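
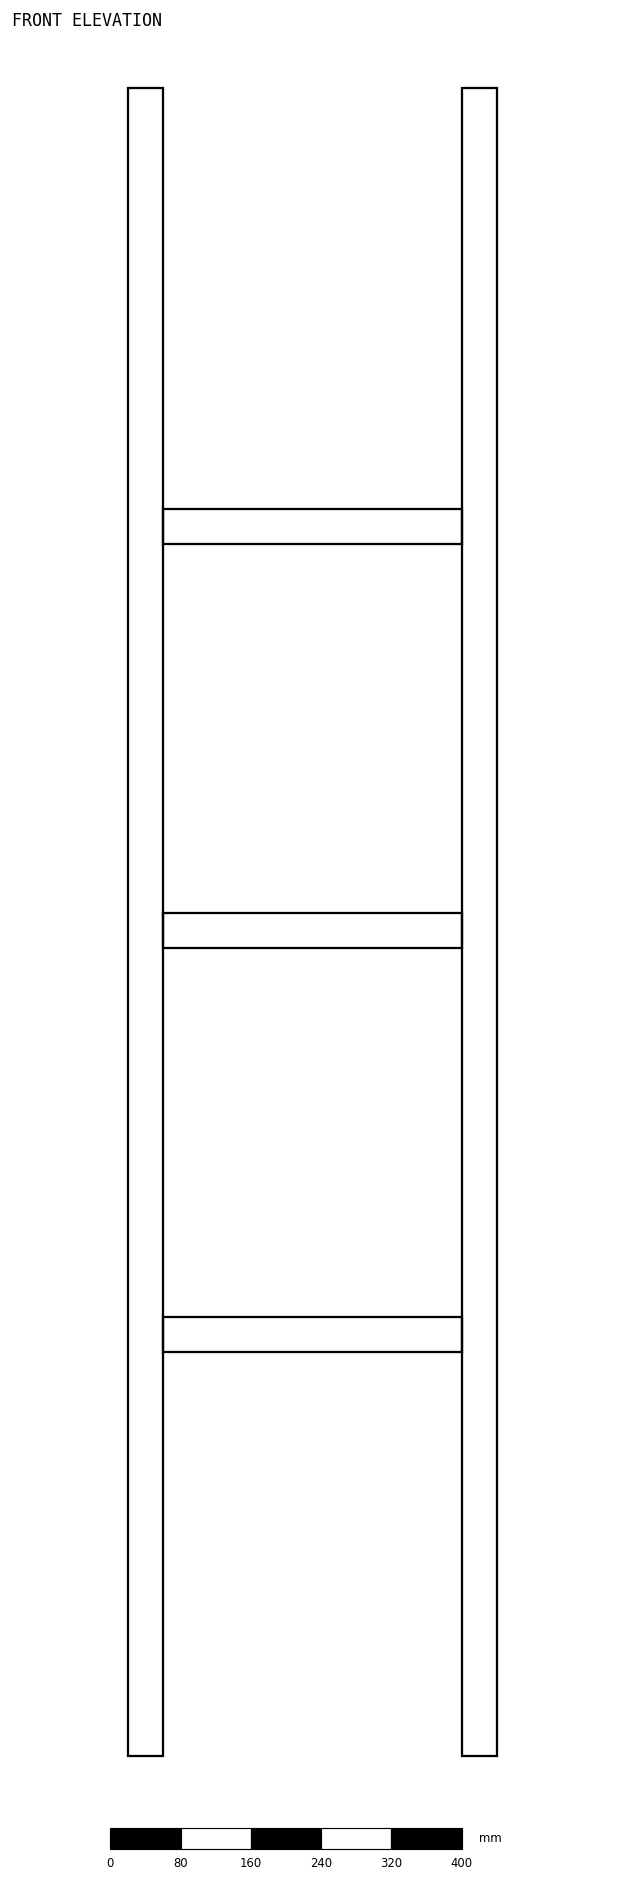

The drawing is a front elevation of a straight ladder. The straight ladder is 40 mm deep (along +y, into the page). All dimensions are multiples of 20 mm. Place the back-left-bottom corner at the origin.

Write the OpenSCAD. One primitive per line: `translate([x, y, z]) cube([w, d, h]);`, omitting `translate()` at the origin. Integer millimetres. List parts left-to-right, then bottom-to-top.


cube([40, 40, 1900]);
translate([40, 0, 460]) cube([340, 40, 40]);
translate([40, 0, 920]) cube([340, 40, 40]);
translate([40, 0, 1380]) cube([340, 40, 40]);
translate([380, 0, 0]) cube([40, 40, 1900]);


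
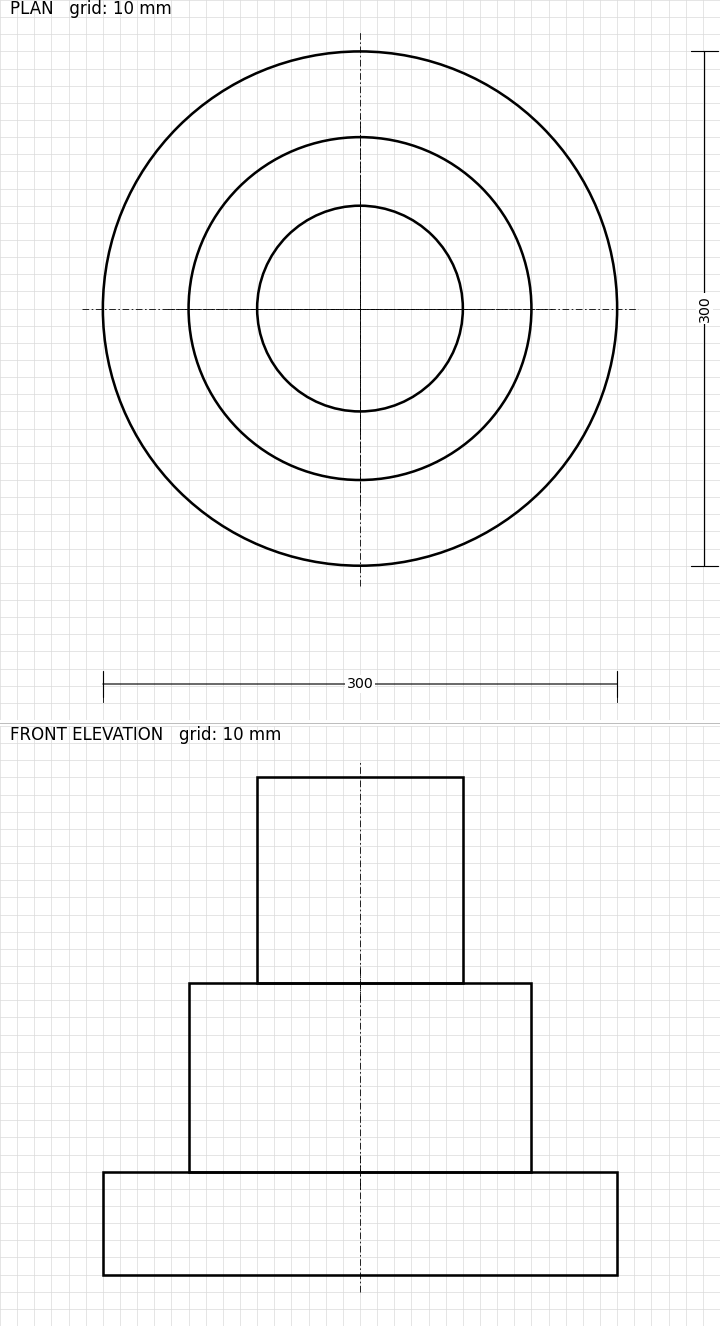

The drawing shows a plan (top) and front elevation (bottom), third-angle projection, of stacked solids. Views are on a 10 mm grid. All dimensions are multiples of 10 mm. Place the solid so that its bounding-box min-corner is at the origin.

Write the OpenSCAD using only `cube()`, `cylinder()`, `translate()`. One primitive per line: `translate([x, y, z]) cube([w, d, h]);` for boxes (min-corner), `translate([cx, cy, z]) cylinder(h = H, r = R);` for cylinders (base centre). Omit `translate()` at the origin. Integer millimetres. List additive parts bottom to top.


translate([150, 150, 0]) cylinder(h = 60, r = 150);
translate([150, 150, 60]) cylinder(h = 110, r = 100);
translate([150, 150, 170]) cylinder(h = 120, r = 60);


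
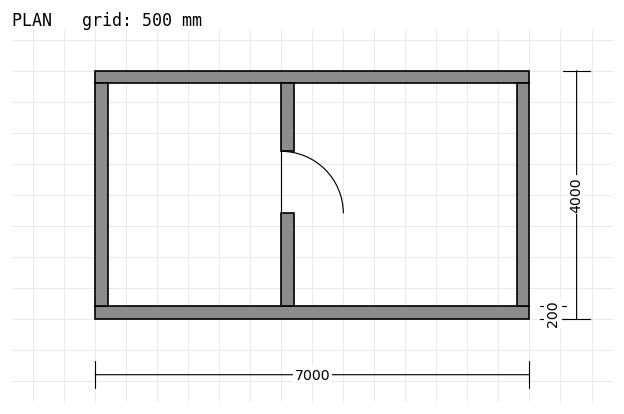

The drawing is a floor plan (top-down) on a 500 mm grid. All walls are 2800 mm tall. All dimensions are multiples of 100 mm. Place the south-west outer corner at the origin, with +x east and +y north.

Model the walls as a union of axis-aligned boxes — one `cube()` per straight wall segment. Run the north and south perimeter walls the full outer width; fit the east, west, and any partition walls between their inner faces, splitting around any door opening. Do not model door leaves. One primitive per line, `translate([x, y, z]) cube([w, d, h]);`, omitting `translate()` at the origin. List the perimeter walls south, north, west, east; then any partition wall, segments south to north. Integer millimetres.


cube([7000, 200, 2800]);
translate([0, 3800, 0]) cube([7000, 200, 2800]);
translate([0, 200, 0]) cube([200, 3600, 2800]);
translate([6800, 200, 0]) cube([200, 3600, 2800]);
translate([3000, 200, 0]) cube([200, 1500, 2800]);
translate([3000, 2700, 0]) cube([200, 1100, 2800]);


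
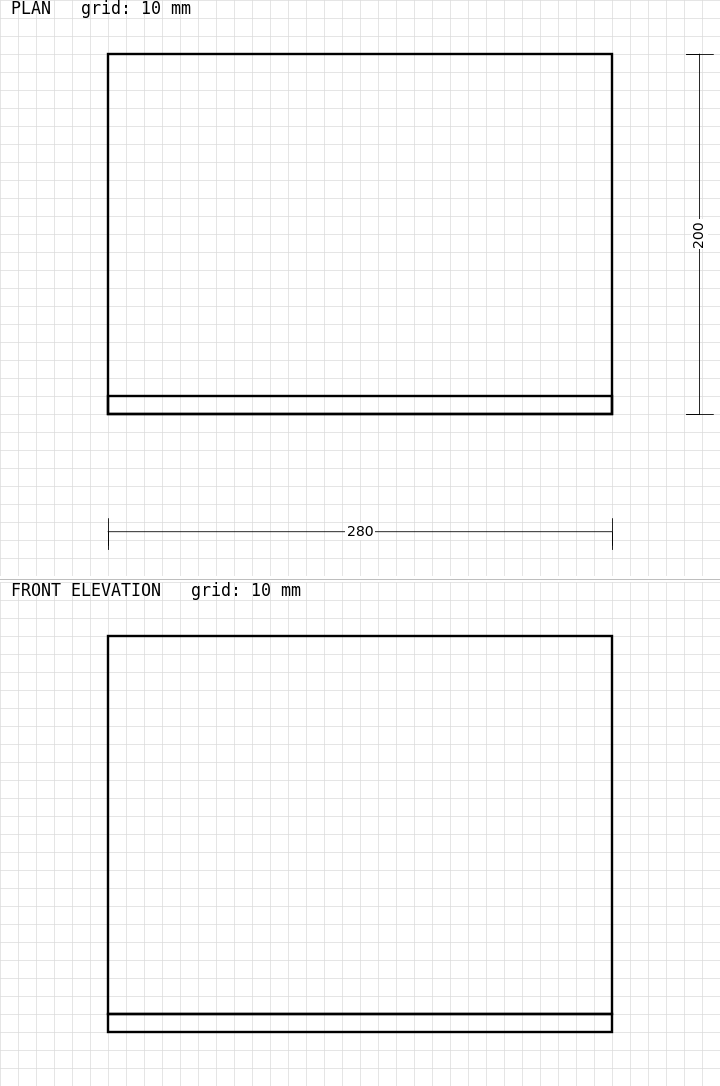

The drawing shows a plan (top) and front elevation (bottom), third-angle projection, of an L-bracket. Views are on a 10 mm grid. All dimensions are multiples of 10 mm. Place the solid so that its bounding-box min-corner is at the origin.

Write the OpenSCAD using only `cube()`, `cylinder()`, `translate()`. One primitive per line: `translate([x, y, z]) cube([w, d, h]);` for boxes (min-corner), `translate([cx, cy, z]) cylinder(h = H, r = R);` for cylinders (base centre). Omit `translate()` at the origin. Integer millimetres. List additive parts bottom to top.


cube([280, 200, 10]);
translate([0, 0, 10]) cube([280, 10, 210]);


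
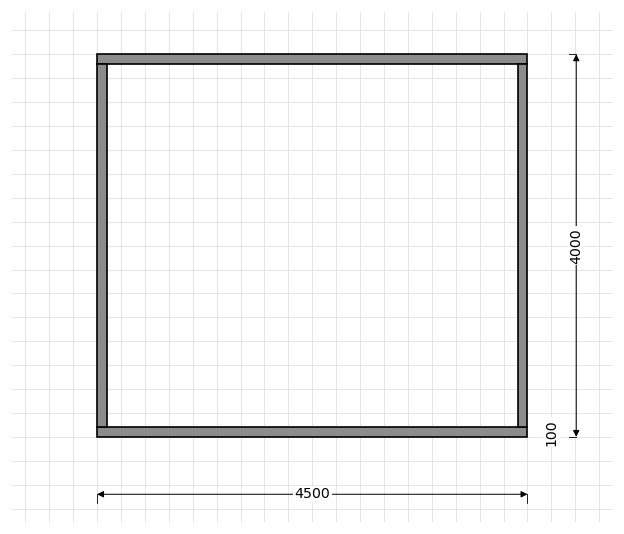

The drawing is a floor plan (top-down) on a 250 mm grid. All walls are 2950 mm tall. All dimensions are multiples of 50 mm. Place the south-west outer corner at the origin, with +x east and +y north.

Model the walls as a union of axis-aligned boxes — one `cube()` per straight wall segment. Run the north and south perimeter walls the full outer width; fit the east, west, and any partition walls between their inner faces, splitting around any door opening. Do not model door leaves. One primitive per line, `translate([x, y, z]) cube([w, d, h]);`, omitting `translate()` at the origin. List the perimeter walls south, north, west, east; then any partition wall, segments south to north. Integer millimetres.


cube([4500, 100, 2950]);
translate([0, 3900, 0]) cube([4500, 100, 2950]);
translate([0, 100, 0]) cube([100, 3800, 2950]);
translate([4400, 100, 0]) cube([100, 3800, 2950]);


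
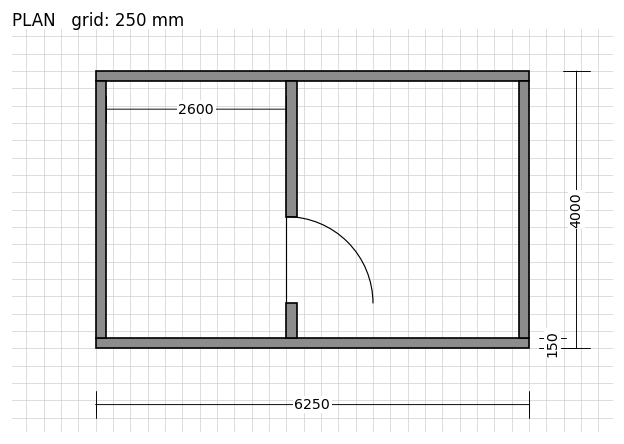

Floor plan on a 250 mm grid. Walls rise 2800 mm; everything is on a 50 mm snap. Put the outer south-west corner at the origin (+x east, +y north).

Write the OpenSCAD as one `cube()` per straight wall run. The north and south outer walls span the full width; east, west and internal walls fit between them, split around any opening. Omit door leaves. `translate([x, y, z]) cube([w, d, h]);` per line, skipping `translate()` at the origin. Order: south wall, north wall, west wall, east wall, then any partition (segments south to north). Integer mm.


cube([6250, 150, 2800]);
translate([0, 3850, 0]) cube([6250, 150, 2800]);
translate([0, 150, 0]) cube([150, 3700, 2800]);
translate([6100, 150, 0]) cube([150, 3700, 2800]);
translate([2750, 150, 0]) cube([150, 500, 2800]);
translate([2750, 1900, 0]) cube([150, 1950, 2800]);


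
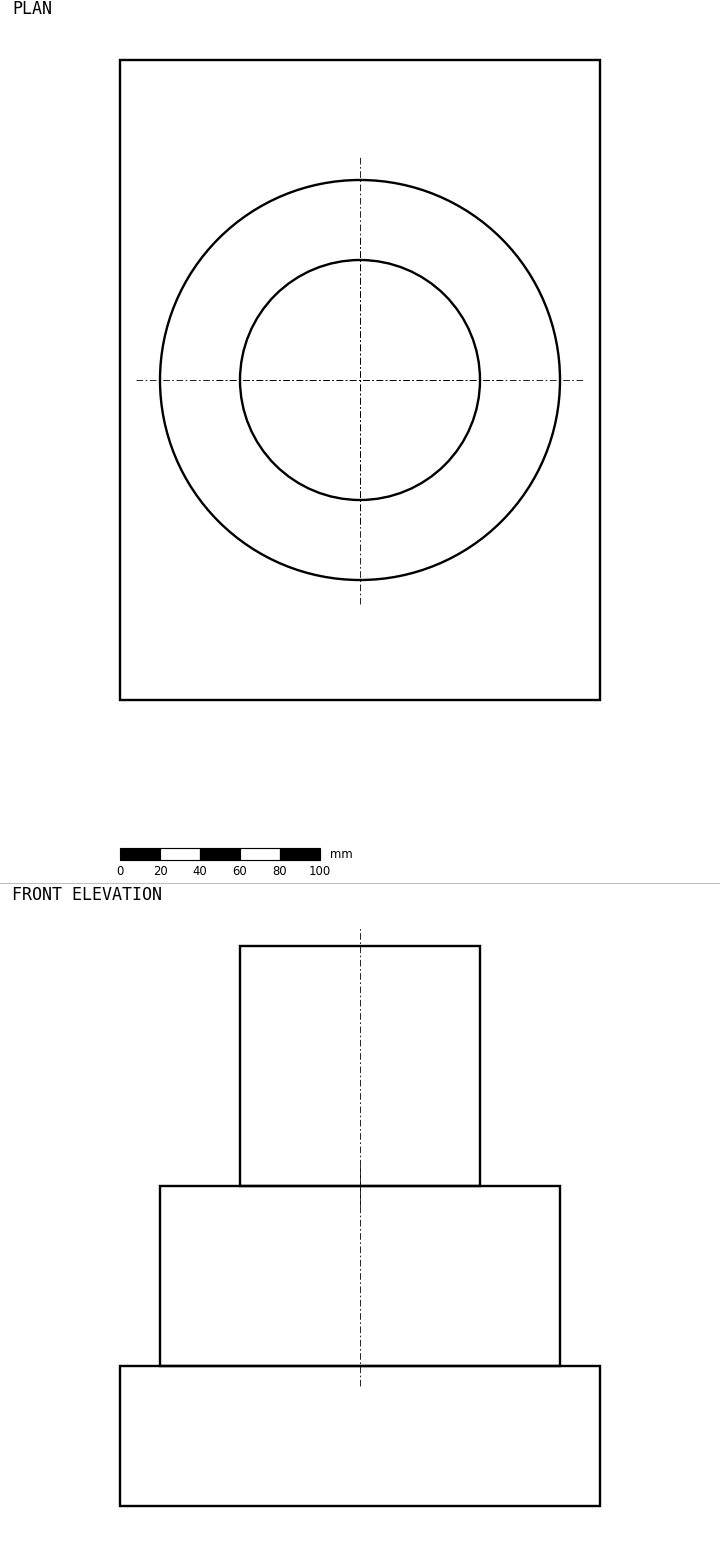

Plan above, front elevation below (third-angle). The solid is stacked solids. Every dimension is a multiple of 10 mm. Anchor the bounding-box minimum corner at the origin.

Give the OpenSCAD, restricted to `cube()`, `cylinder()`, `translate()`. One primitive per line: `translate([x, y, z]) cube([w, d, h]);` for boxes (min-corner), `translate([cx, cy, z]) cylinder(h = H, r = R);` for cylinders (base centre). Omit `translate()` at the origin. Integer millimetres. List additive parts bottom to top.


cube([240, 320, 70]);
translate([120, 160, 70]) cylinder(h = 90, r = 100);
translate([120, 160, 160]) cylinder(h = 120, r = 60);


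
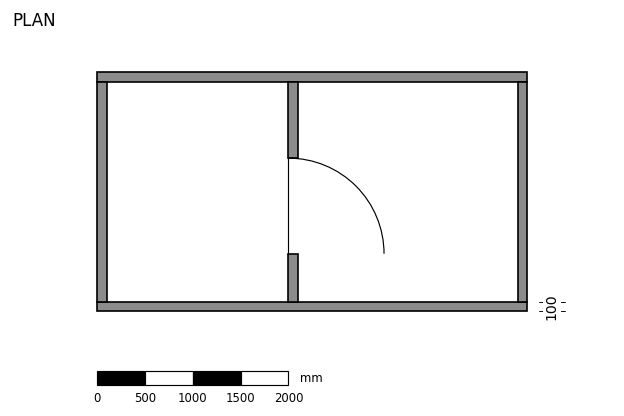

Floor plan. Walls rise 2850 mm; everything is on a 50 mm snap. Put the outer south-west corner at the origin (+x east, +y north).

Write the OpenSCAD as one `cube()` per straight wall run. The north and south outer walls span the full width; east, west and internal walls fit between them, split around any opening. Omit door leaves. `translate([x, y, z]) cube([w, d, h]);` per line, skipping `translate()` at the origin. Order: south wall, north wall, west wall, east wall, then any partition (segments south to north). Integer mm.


cube([4500, 100, 2850]);
translate([0, 2400, 0]) cube([4500, 100, 2850]);
translate([0, 100, 0]) cube([100, 2300, 2850]);
translate([4400, 100, 0]) cube([100, 2300, 2850]);
translate([2000, 100, 0]) cube([100, 500, 2850]);
translate([2000, 1600, 0]) cube([100, 800, 2850]);


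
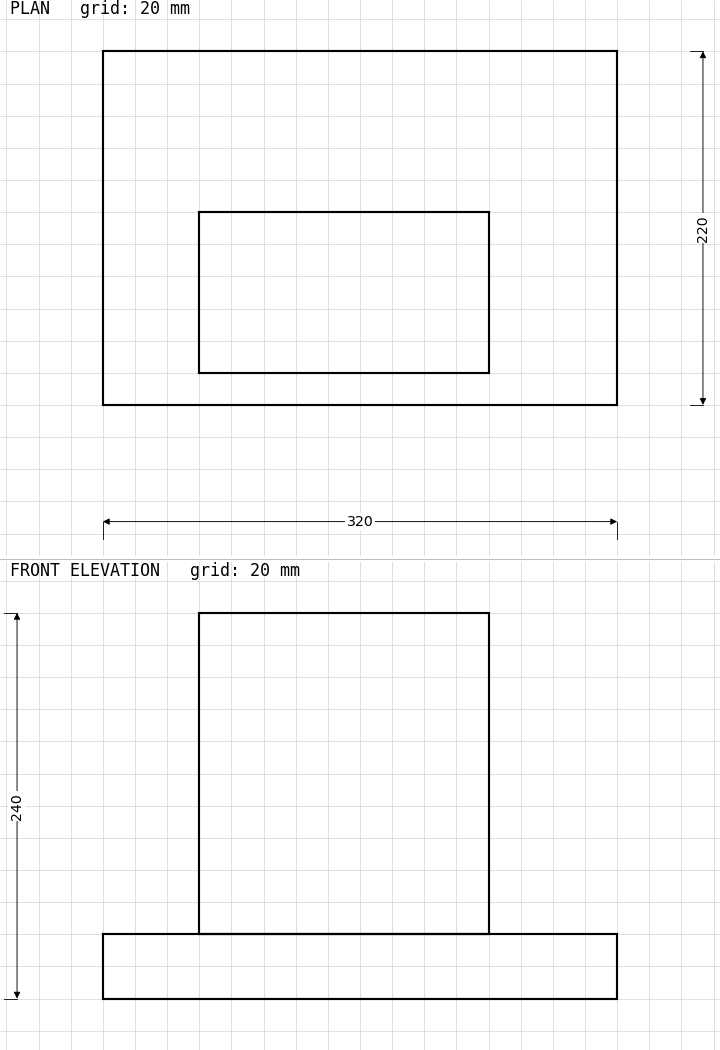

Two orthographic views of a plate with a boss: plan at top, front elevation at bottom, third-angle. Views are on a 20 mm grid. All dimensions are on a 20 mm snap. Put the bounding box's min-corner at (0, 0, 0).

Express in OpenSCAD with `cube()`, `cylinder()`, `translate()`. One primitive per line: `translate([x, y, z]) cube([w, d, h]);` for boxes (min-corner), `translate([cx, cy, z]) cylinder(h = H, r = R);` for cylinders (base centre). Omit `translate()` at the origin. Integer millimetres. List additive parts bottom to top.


cube([320, 220, 40]);
translate([60, 20, 40]) cube([180, 100, 200]);


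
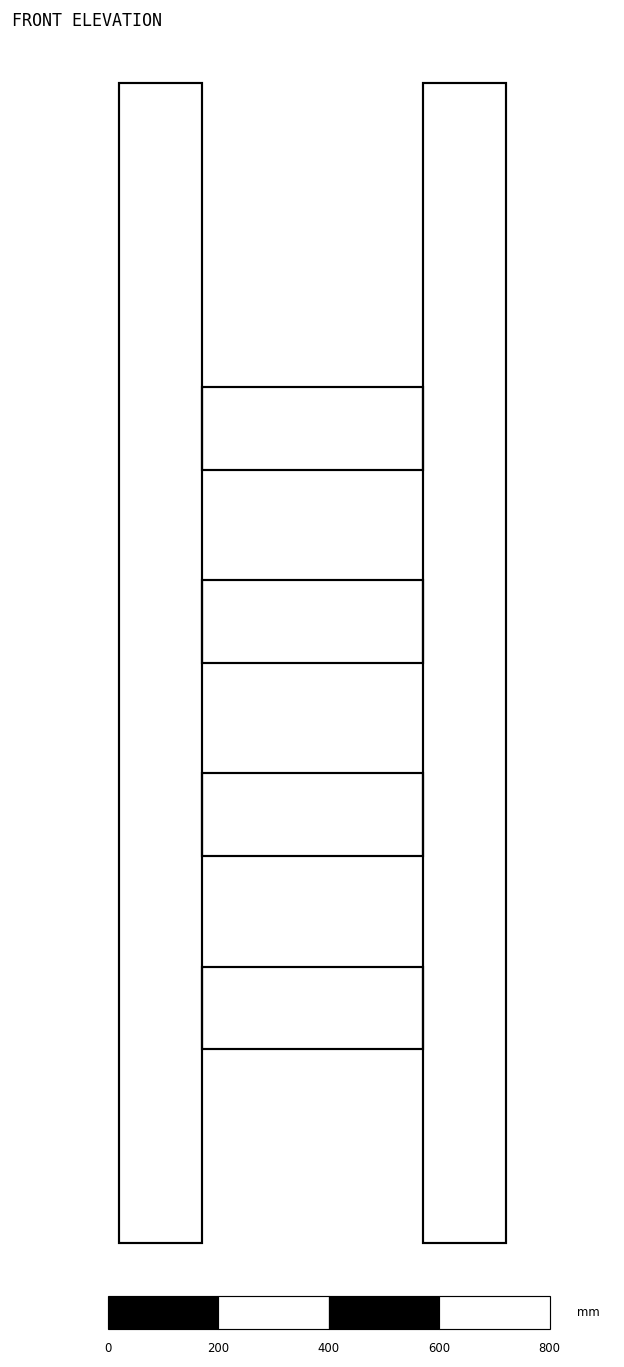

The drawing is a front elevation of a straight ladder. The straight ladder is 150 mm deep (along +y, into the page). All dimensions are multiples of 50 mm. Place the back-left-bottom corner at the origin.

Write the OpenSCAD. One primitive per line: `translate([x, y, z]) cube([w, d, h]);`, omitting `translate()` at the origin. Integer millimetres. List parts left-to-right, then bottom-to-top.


cube([150, 150, 2100]);
translate([150, 0, 350]) cube([400, 150, 150]);
translate([150, 0, 700]) cube([400, 150, 150]);
translate([150, 0, 1050]) cube([400, 150, 150]);
translate([150, 0, 1400]) cube([400, 150, 150]);
translate([550, 0, 0]) cube([150, 150, 2100]);


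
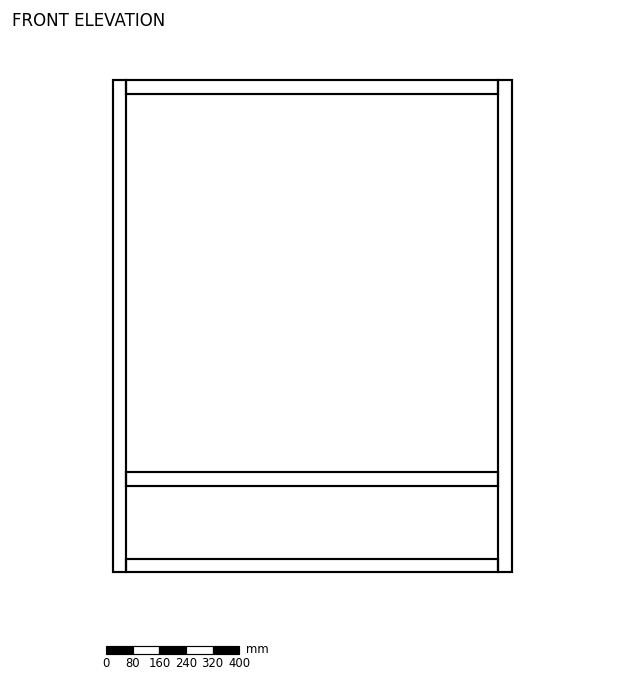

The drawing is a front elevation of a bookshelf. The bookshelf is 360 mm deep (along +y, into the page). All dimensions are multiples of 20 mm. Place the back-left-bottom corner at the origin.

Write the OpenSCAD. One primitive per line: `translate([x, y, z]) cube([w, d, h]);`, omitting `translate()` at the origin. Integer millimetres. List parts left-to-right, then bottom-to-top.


cube([40, 360, 1480]);
translate([40, 0, 0]) cube([1120, 360, 40]);
translate([40, 0, 260]) cube([1120, 360, 40]);
translate([40, 0, 1440]) cube([1120, 360, 40]);
translate([1160, 0, 0]) cube([40, 360, 1480]);


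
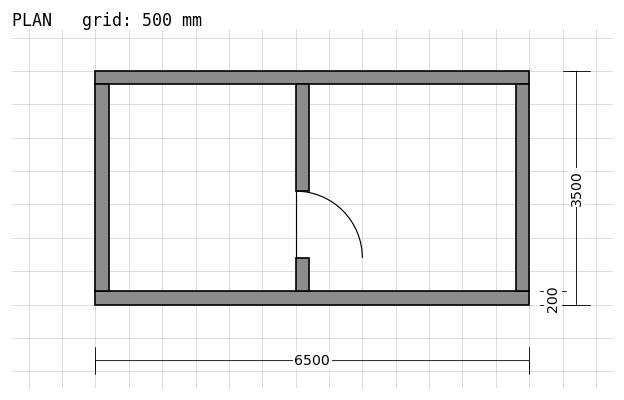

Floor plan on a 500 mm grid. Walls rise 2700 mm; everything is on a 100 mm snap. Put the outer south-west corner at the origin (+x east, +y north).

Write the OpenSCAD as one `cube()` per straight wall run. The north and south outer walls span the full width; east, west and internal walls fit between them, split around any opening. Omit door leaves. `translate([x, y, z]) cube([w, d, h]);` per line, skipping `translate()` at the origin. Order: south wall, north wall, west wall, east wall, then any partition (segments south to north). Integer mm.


cube([6500, 200, 2700]);
translate([0, 3300, 0]) cube([6500, 200, 2700]);
translate([0, 200, 0]) cube([200, 3100, 2700]);
translate([6300, 200, 0]) cube([200, 3100, 2700]);
translate([3000, 200, 0]) cube([200, 500, 2700]);
translate([3000, 1700, 0]) cube([200, 1600, 2700]);


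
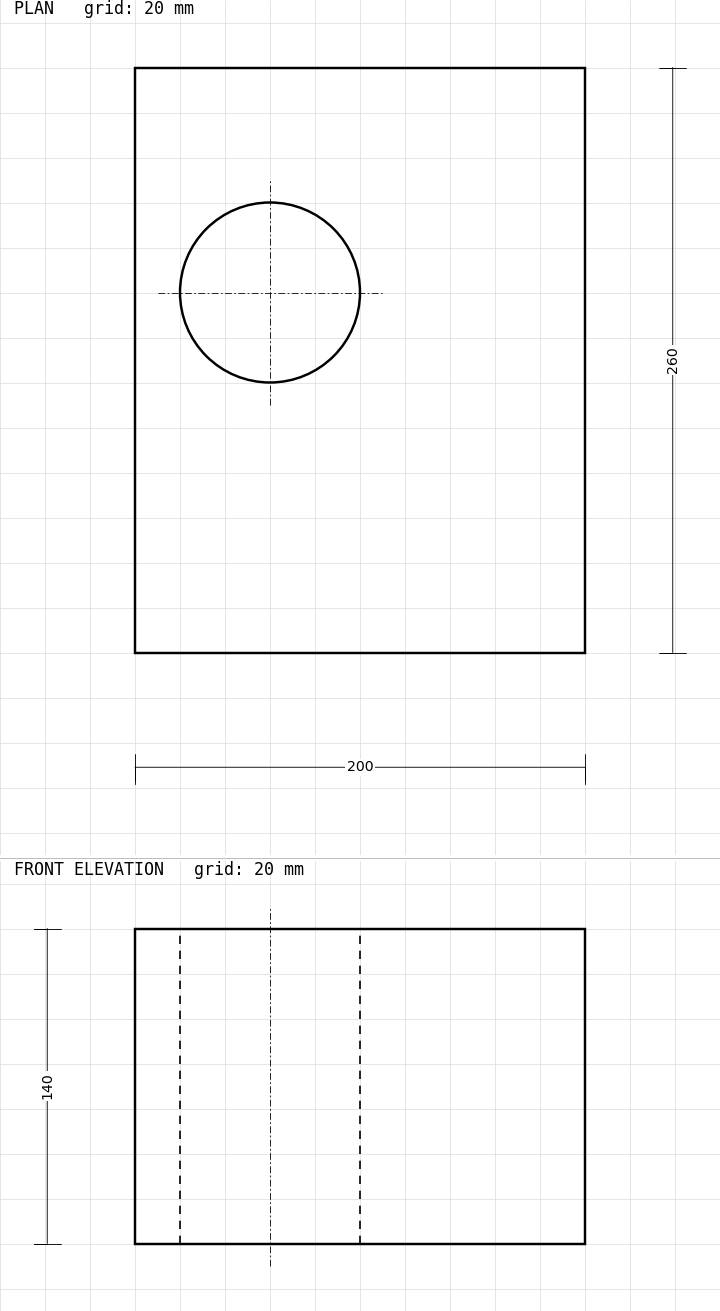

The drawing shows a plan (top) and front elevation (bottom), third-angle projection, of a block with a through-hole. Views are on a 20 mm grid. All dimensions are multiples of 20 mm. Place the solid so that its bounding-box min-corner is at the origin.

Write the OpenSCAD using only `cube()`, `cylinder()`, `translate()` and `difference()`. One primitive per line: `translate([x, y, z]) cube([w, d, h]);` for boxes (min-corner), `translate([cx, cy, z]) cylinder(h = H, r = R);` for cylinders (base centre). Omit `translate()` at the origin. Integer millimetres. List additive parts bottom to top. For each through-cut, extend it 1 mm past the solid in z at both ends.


difference() {
  cube([200, 260, 140]);
  translate([60, 160, -1]) cylinder(h = 142, r = 40);
}


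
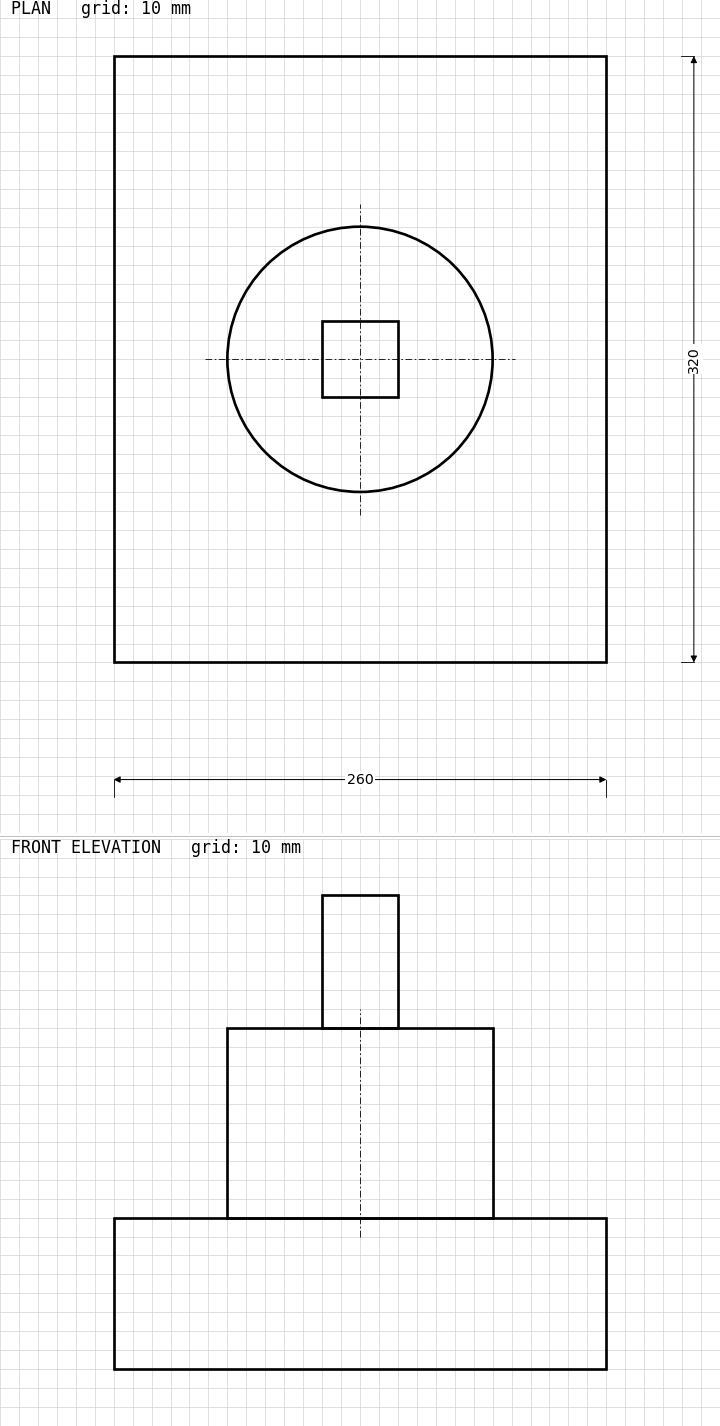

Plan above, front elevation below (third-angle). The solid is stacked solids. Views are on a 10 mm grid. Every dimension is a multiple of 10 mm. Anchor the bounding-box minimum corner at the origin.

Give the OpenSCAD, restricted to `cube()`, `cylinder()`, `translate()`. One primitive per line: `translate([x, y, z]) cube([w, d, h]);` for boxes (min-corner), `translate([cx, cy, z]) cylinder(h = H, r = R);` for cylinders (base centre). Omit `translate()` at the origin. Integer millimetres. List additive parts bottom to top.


cube([260, 320, 80]);
translate([130, 160, 80]) cylinder(h = 100, r = 70);
translate([110, 140, 180]) cube([40, 40, 70]);


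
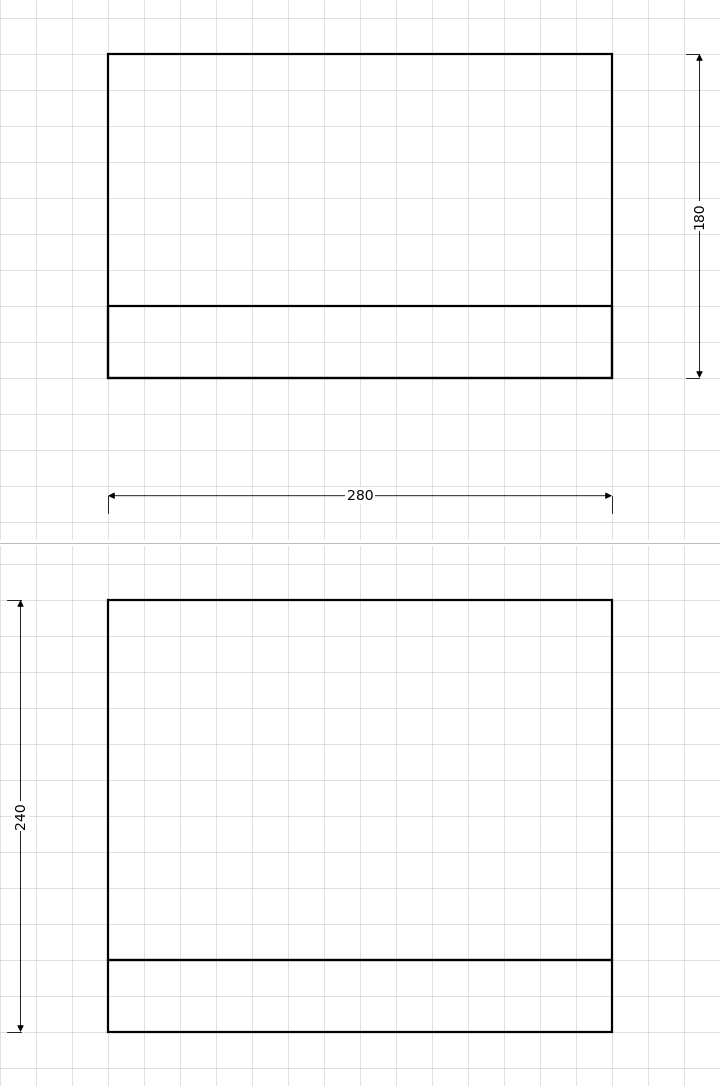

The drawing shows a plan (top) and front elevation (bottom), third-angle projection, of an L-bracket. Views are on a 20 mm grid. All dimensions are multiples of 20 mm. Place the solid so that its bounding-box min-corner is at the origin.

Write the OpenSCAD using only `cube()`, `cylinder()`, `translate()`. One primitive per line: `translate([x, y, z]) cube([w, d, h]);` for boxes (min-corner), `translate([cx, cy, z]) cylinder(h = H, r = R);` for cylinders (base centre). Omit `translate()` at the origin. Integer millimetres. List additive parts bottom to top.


cube([280, 180, 40]);
translate([0, 0, 40]) cube([280, 40, 200]);


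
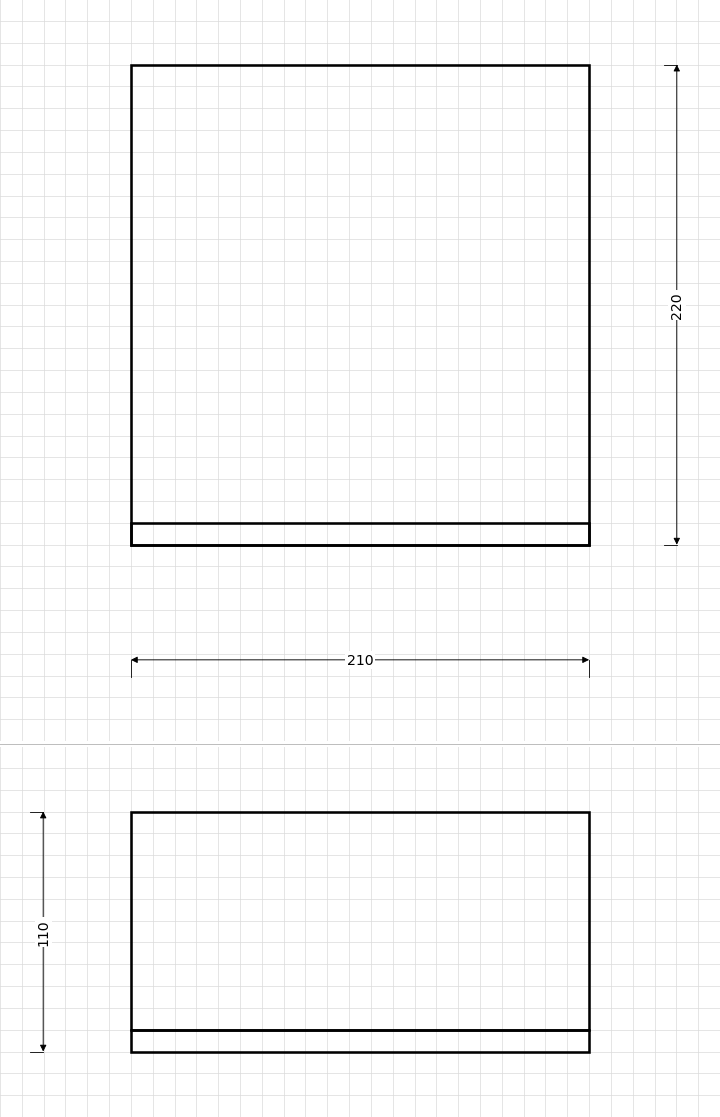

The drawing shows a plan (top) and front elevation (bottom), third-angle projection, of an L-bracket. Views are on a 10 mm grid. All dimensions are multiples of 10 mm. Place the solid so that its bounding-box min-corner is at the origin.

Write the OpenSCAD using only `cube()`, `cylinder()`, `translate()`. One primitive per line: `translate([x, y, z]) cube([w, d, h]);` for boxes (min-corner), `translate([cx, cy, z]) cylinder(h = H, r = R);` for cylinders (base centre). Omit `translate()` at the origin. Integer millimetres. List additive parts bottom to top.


cube([210, 220, 10]);
translate([0, 0, 10]) cube([210, 10, 100]);


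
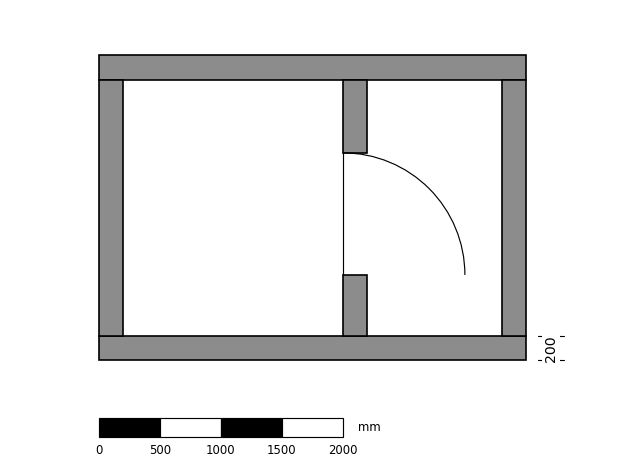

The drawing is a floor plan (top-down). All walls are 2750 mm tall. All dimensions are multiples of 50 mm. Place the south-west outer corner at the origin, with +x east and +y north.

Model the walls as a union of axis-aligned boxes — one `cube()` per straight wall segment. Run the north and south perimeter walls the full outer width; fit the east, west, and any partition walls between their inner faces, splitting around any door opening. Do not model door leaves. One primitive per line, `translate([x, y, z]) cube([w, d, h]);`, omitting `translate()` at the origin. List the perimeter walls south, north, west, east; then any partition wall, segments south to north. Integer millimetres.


cube([3500, 200, 2750]);
translate([0, 2300, 0]) cube([3500, 200, 2750]);
translate([0, 200, 0]) cube([200, 2100, 2750]);
translate([3300, 200, 0]) cube([200, 2100, 2750]);
translate([2000, 200, 0]) cube([200, 500, 2750]);
translate([2000, 1700, 0]) cube([200, 600, 2750]);


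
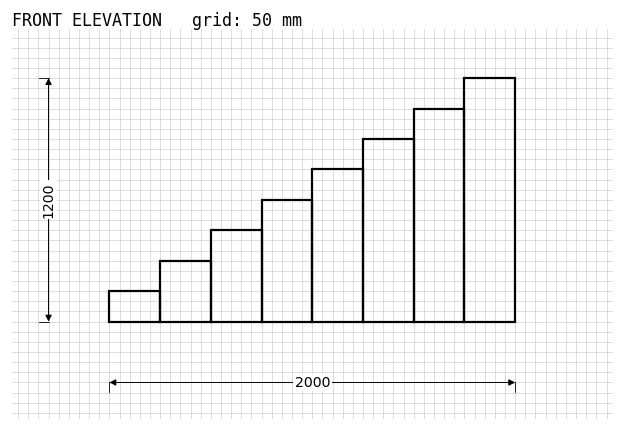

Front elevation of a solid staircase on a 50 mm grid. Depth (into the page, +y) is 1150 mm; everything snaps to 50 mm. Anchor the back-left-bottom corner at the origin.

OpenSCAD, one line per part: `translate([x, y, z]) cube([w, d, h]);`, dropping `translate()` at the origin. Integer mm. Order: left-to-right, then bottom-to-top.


cube([250, 1150, 150]);
translate([250, 0, 0]) cube([250, 1150, 300]);
translate([500, 0, 0]) cube([250, 1150, 450]);
translate([750, 0, 0]) cube([250, 1150, 600]);
translate([1000, 0, 0]) cube([250, 1150, 750]);
translate([1250, 0, 0]) cube([250, 1150, 900]);
translate([1500, 0, 0]) cube([250, 1150, 1050]);
translate([1750, 0, 0]) cube([250, 1150, 1200]);


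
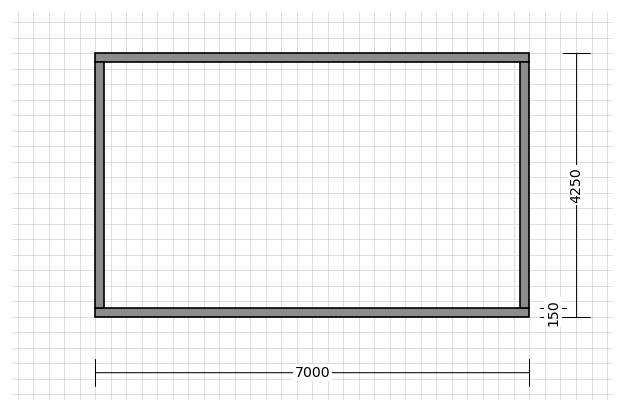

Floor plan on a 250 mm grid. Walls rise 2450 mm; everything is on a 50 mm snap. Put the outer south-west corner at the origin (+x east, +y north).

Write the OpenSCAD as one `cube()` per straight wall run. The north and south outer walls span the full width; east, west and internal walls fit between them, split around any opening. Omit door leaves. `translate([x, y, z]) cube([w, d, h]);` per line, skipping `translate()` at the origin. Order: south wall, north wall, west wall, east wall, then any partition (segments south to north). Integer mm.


cube([7000, 150, 2450]);
translate([0, 4100, 0]) cube([7000, 150, 2450]);
translate([0, 150, 0]) cube([150, 3950, 2450]);
translate([6850, 150, 0]) cube([150, 3950, 2450]);


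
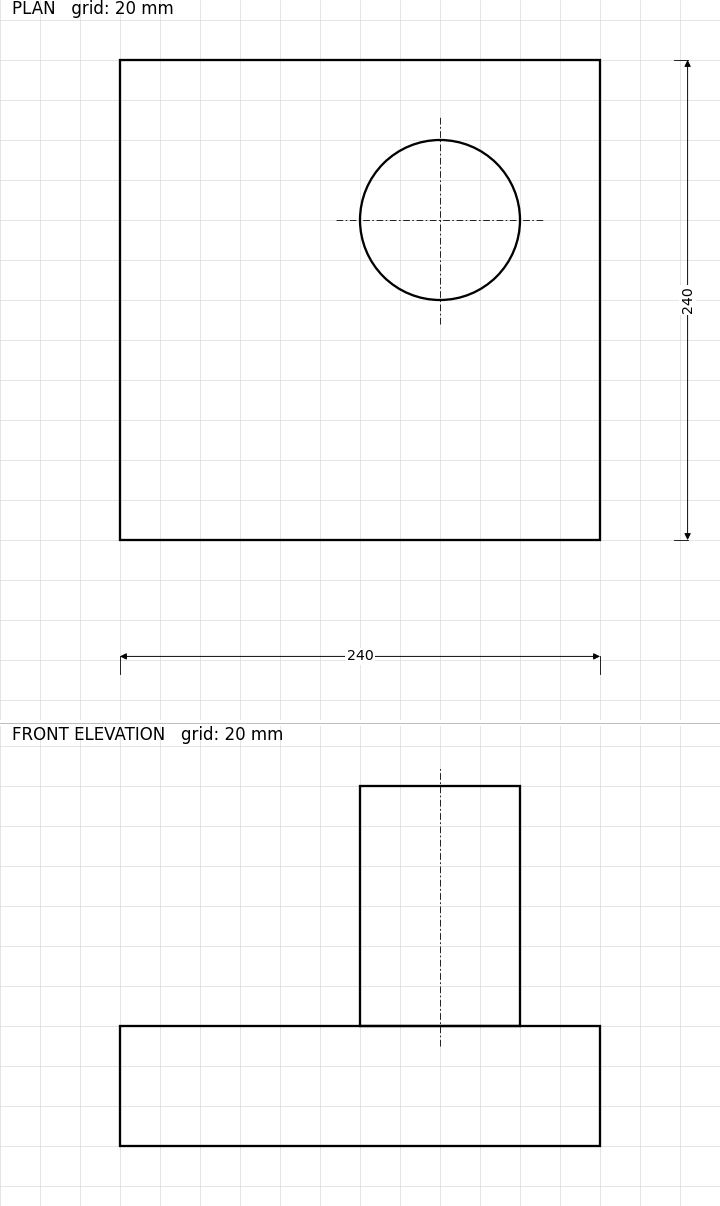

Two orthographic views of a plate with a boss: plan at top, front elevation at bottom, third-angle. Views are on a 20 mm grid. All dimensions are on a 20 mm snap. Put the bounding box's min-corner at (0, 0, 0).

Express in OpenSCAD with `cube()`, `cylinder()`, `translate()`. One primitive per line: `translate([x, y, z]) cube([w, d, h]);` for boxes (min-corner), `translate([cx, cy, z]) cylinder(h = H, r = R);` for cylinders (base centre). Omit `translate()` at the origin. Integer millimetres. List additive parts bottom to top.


cube([240, 240, 60]);
translate([160, 160, 60]) cylinder(h = 120, r = 40);


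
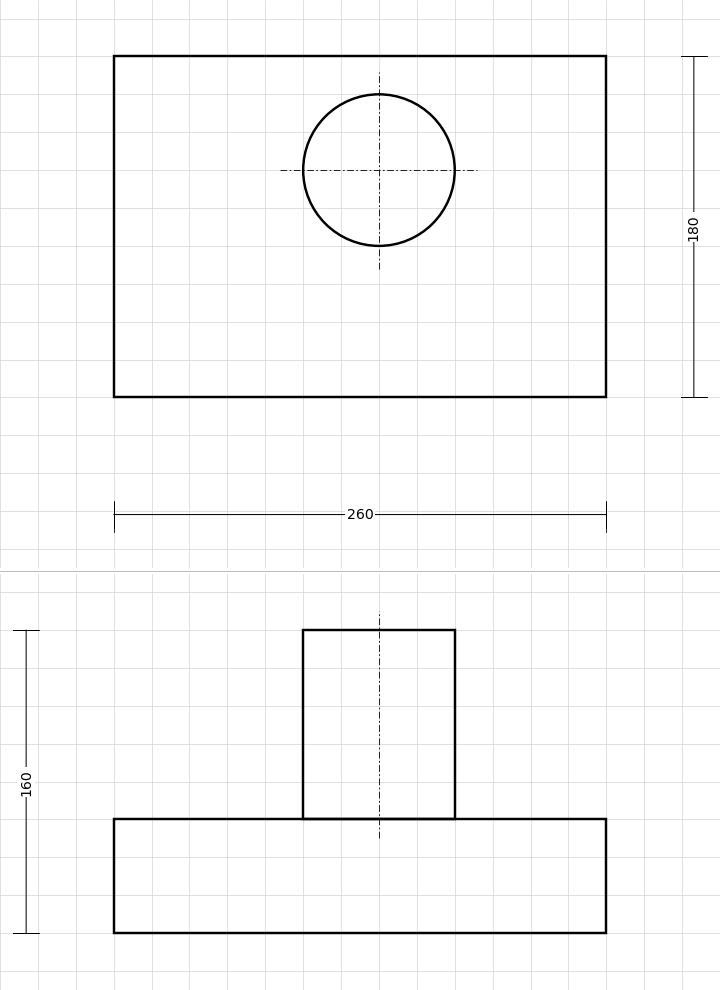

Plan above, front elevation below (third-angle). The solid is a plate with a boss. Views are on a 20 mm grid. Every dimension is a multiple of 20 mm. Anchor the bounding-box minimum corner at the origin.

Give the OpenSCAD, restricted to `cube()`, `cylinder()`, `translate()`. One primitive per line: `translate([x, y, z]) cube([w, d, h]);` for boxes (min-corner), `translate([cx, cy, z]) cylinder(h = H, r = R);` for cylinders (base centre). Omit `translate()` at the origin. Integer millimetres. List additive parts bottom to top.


cube([260, 180, 60]);
translate([140, 120, 60]) cylinder(h = 100, r = 40);


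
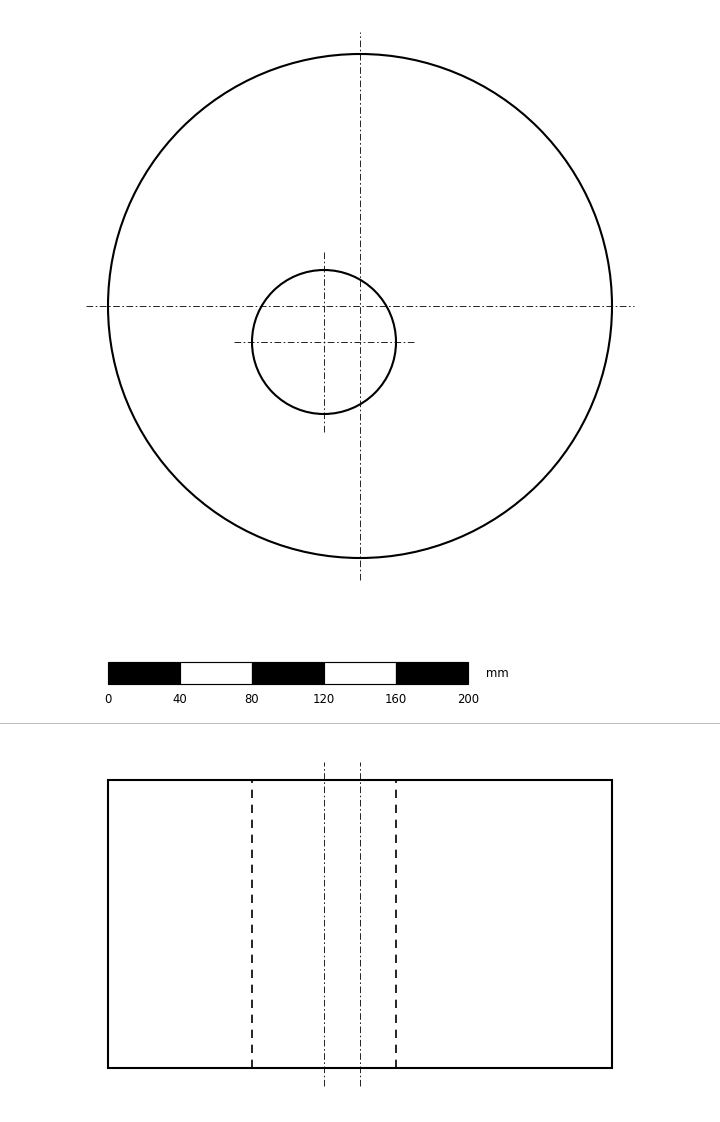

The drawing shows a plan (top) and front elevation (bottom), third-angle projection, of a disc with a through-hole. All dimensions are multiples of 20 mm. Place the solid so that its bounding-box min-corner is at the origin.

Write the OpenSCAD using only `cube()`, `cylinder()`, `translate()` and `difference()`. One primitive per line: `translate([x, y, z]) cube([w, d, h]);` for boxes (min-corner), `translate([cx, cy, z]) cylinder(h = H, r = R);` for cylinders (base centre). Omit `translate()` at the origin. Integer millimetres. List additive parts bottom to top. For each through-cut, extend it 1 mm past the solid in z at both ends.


difference() {
  translate([140, 140, 0]) cylinder(h = 160, r = 140);
  translate([120, 120, -1]) cylinder(h = 162, r = 40);
}


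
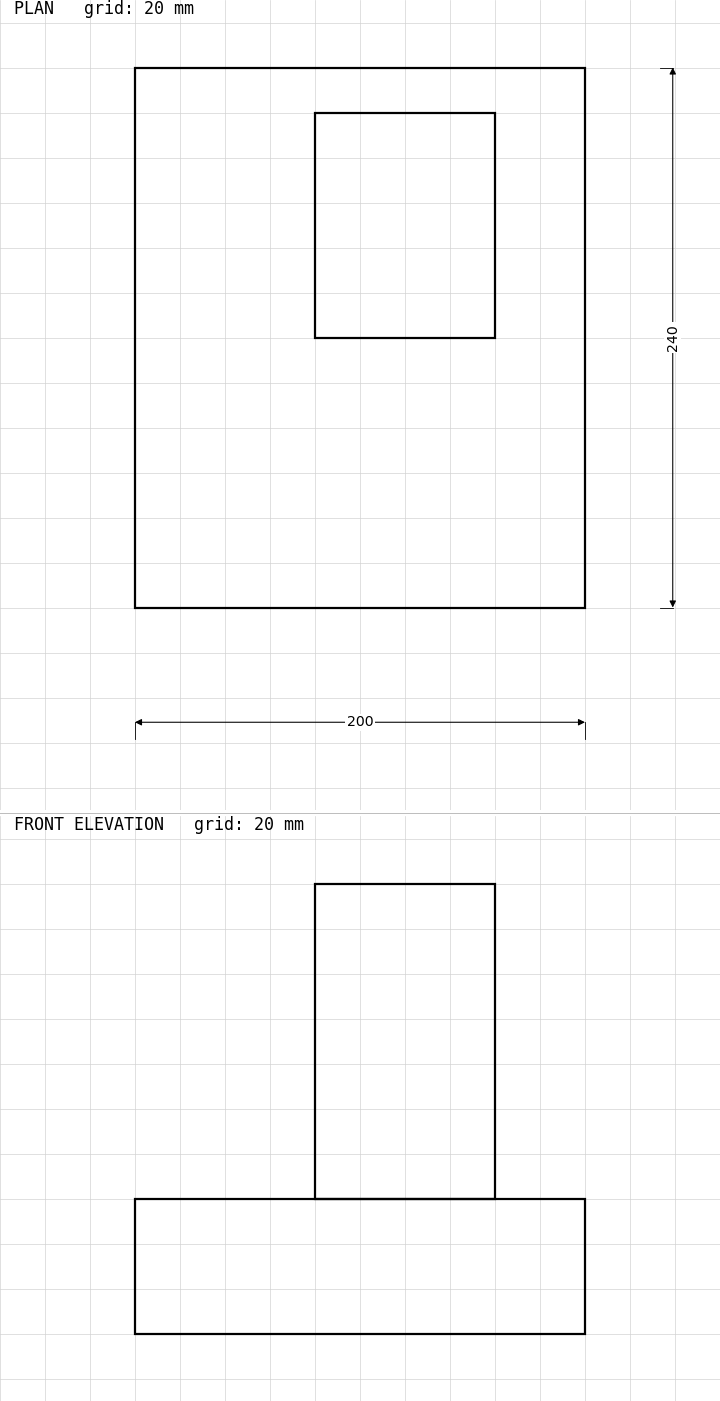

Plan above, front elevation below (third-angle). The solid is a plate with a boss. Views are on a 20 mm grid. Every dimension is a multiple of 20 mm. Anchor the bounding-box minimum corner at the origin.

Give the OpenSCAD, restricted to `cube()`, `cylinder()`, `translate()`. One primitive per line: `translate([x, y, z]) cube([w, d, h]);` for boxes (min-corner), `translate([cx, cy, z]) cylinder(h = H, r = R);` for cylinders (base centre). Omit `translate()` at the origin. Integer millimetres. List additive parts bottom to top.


cube([200, 240, 60]);
translate([80, 120, 60]) cube([80, 100, 140]);


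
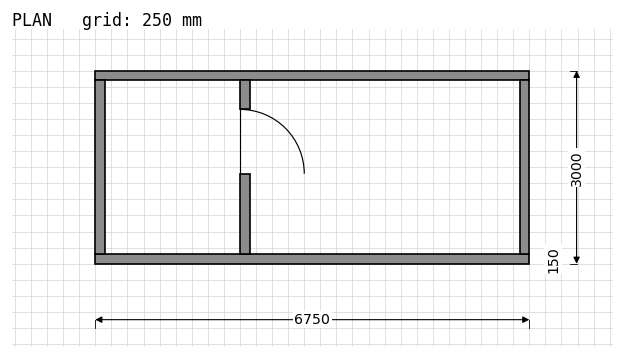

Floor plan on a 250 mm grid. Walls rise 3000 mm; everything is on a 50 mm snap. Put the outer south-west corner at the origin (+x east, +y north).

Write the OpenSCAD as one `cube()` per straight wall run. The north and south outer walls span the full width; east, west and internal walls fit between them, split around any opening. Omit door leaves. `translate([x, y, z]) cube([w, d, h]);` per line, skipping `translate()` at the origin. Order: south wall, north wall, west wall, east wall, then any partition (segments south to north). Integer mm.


cube([6750, 150, 3000]);
translate([0, 2850, 0]) cube([6750, 150, 3000]);
translate([0, 150, 0]) cube([150, 2700, 3000]);
translate([6600, 150, 0]) cube([150, 2700, 3000]);
translate([2250, 150, 0]) cube([150, 1250, 3000]);
translate([2250, 2400, 0]) cube([150, 450, 3000]);


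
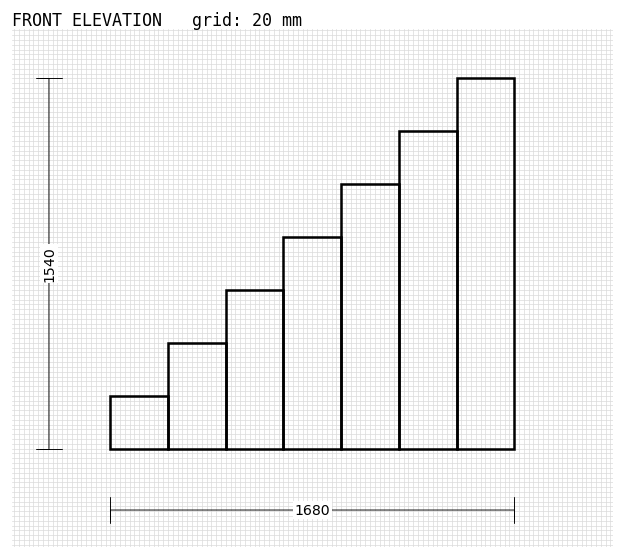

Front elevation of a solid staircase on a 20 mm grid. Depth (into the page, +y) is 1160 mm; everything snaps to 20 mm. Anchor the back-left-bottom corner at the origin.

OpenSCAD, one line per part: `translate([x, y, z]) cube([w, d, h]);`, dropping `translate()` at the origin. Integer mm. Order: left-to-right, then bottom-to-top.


cube([240, 1160, 220]);
translate([240, 0, 0]) cube([240, 1160, 440]);
translate([480, 0, 0]) cube([240, 1160, 660]);
translate([720, 0, 0]) cube([240, 1160, 880]);
translate([960, 0, 0]) cube([240, 1160, 1100]);
translate([1200, 0, 0]) cube([240, 1160, 1320]);
translate([1440, 0, 0]) cube([240, 1160, 1540]);


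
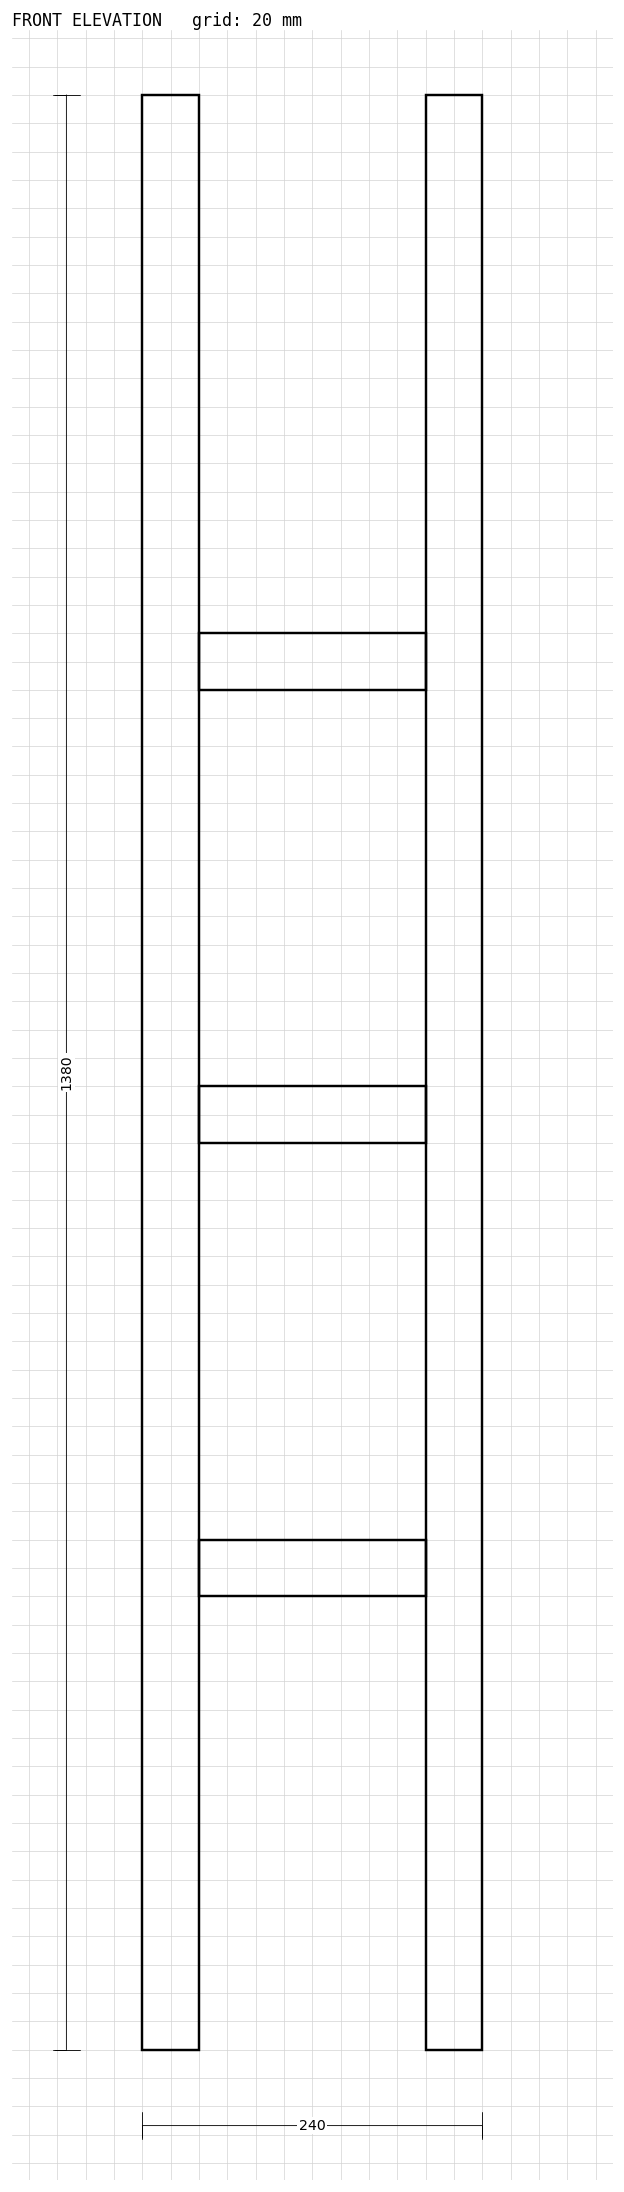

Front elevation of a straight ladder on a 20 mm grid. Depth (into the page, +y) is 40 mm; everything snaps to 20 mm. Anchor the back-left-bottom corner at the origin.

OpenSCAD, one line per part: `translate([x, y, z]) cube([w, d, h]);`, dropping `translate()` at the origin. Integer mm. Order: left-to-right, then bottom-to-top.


cube([40, 40, 1380]);
translate([40, 0, 320]) cube([160, 40, 40]);
translate([40, 0, 640]) cube([160, 40, 40]);
translate([40, 0, 960]) cube([160, 40, 40]);
translate([200, 0, 0]) cube([40, 40, 1380]);


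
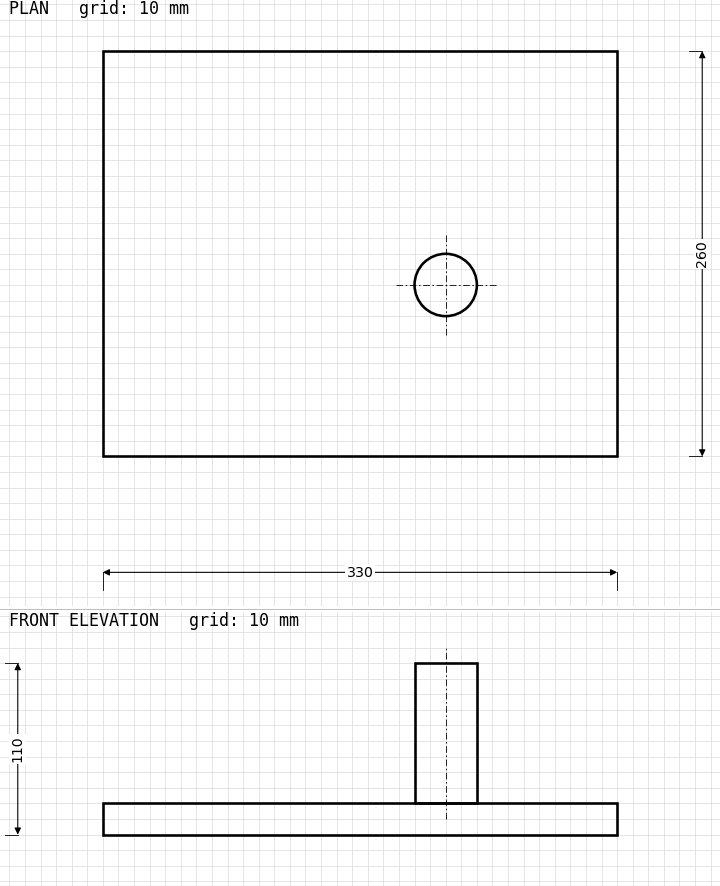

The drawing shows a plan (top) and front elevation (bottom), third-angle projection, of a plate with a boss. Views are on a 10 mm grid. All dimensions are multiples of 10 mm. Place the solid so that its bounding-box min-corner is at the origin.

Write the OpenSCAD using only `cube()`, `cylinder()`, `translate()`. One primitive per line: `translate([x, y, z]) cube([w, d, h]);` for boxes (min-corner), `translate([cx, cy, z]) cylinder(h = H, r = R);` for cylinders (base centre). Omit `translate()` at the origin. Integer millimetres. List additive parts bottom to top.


cube([330, 260, 20]);
translate([220, 110, 20]) cylinder(h = 90, r = 20);


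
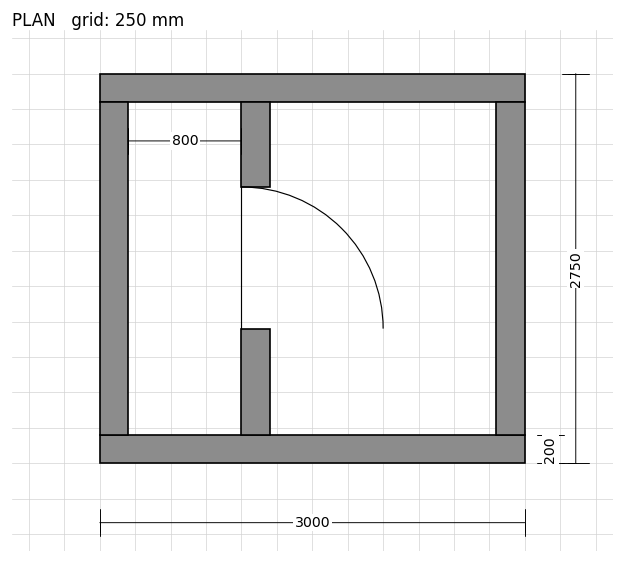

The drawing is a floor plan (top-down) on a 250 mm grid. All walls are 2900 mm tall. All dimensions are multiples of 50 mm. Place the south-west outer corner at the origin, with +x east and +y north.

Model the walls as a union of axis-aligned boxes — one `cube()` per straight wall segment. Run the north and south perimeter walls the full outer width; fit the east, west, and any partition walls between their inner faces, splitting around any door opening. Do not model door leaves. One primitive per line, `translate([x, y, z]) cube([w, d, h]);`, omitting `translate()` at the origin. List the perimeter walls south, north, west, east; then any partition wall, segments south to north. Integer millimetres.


cube([3000, 200, 2900]);
translate([0, 2550, 0]) cube([3000, 200, 2900]);
translate([0, 200, 0]) cube([200, 2350, 2900]);
translate([2800, 200, 0]) cube([200, 2350, 2900]);
translate([1000, 200, 0]) cube([200, 750, 2900]);
translate([1000, 1950, 0]) cube([200, 600, 2900]);


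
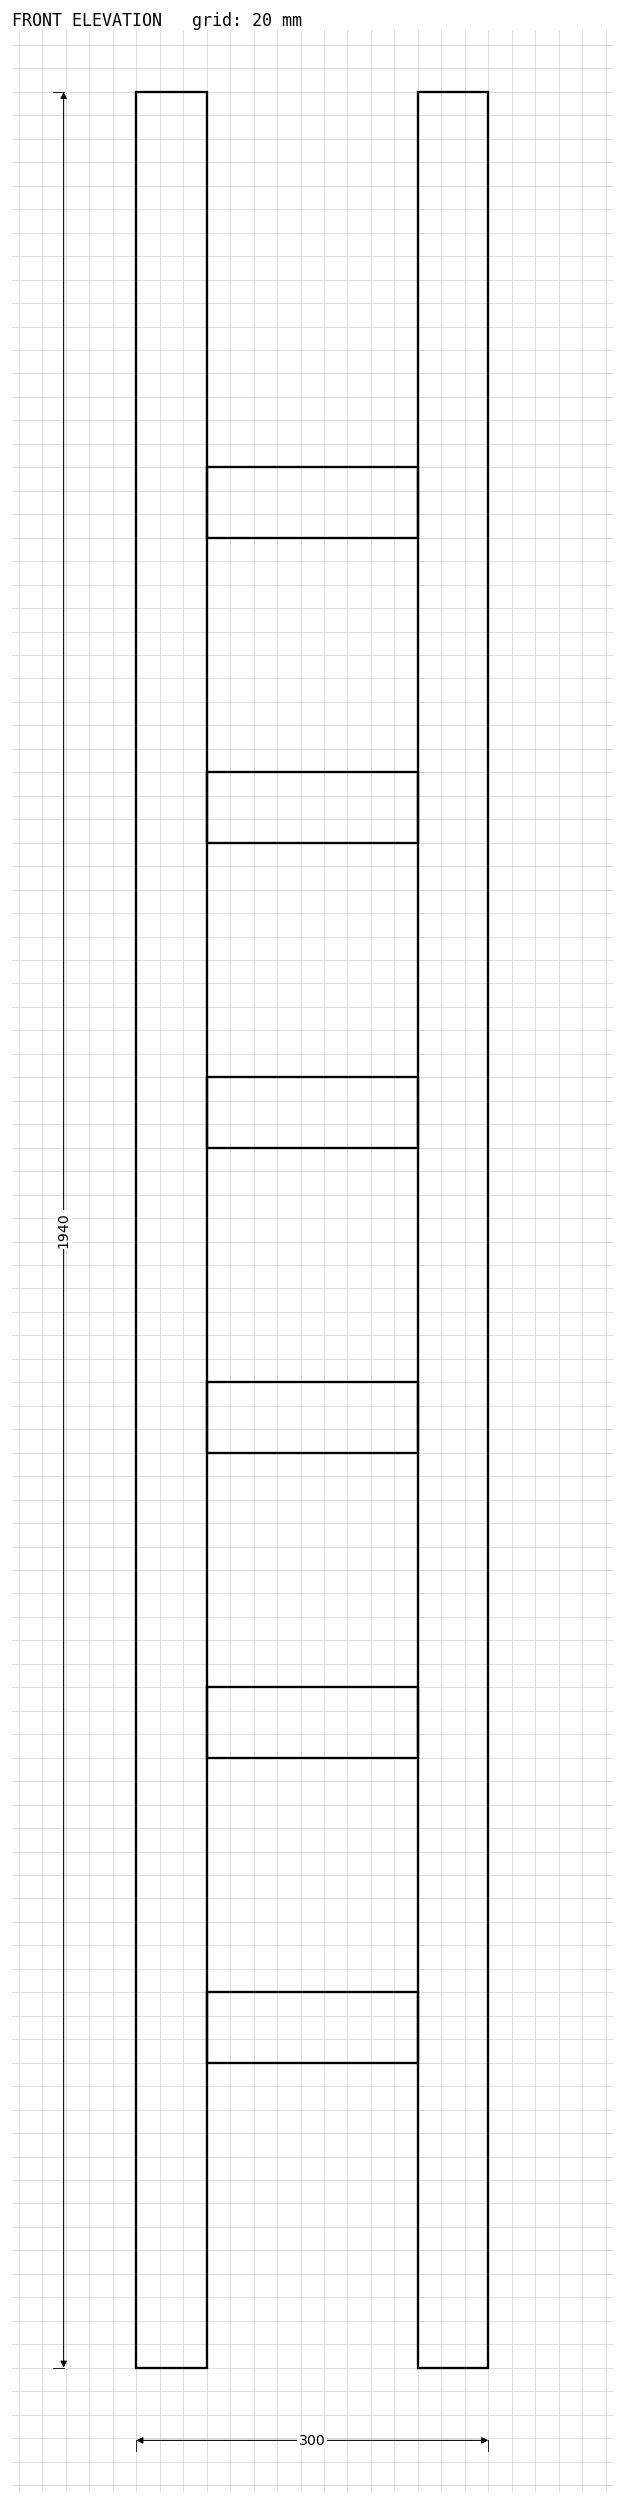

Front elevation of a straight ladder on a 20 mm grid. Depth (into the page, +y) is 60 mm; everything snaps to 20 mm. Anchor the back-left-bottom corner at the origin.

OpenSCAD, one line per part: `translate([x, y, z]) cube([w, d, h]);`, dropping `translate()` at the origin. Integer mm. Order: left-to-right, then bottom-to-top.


cube([60, 60, 1940]);
translate([60, 0, 260]) cube([180, 60, 60]);
translate([60, 0, 520]) cube([180, 60, 60]);
translate([60, 0, 780]) cube([180, 60, 60]);
translate([60, 0, 1040]) cube([180, 60, 60]);
translate([60, 0, 1300]) cube([180, 60, 60]);
translate([60, 0, 1560]) cube([180, 60, 60]);
translate([240, 0, 0]) cube([60, 60, 1940]);


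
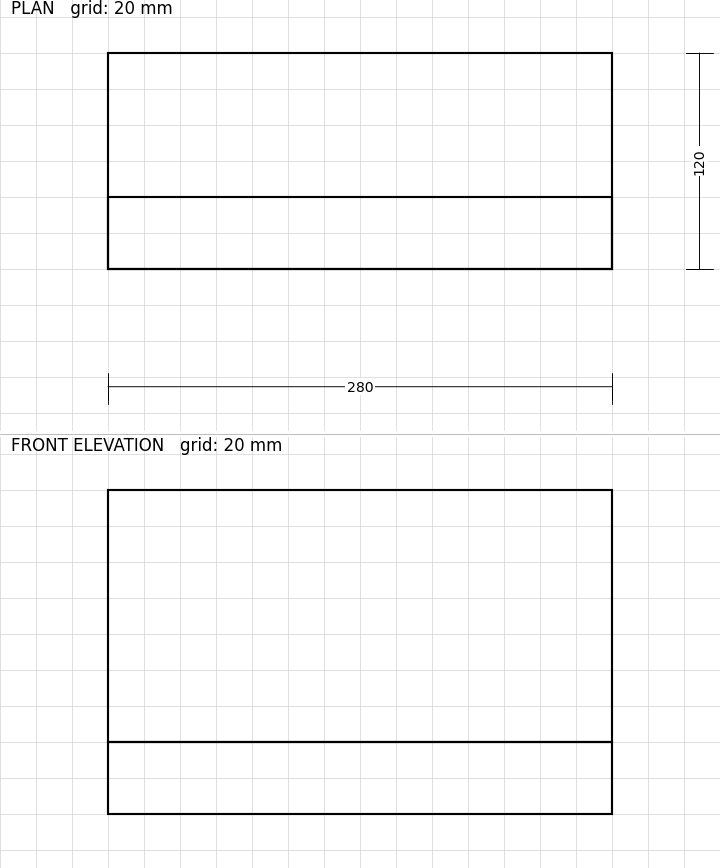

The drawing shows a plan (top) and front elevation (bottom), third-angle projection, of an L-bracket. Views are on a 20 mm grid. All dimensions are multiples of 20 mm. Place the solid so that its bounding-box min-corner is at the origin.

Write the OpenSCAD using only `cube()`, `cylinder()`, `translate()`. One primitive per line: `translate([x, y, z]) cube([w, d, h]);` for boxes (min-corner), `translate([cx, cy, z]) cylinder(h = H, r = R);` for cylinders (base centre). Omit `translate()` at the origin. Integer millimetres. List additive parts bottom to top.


cube([280, 120, 40]);
translate([0, 0, 40]) cube([280, 40, 140]);


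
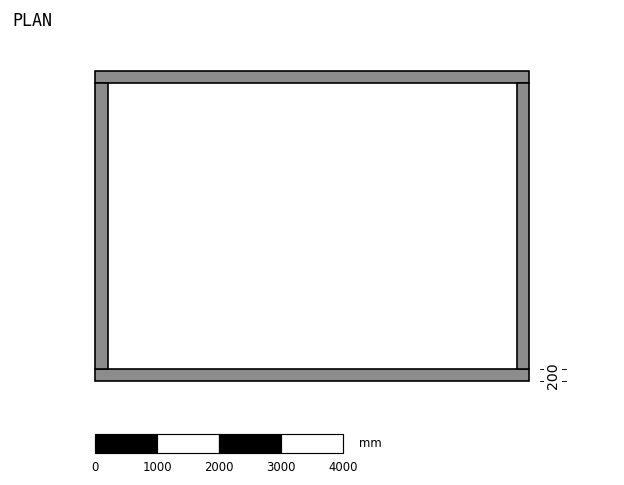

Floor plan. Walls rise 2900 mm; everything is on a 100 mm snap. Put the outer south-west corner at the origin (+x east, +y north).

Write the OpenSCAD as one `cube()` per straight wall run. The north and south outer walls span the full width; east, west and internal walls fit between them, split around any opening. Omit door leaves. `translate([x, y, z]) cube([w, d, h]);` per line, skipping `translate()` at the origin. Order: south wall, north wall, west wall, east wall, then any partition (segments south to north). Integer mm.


cube([7000, 200, 2900]);
translate([0, 4800, 0]) cube([7000, 200, 2900]);
translate([0, 200, 0]) cube([200, 4600, 2900]);
translate([6800, 200, 0]) cube([200, 4600, 2900]);


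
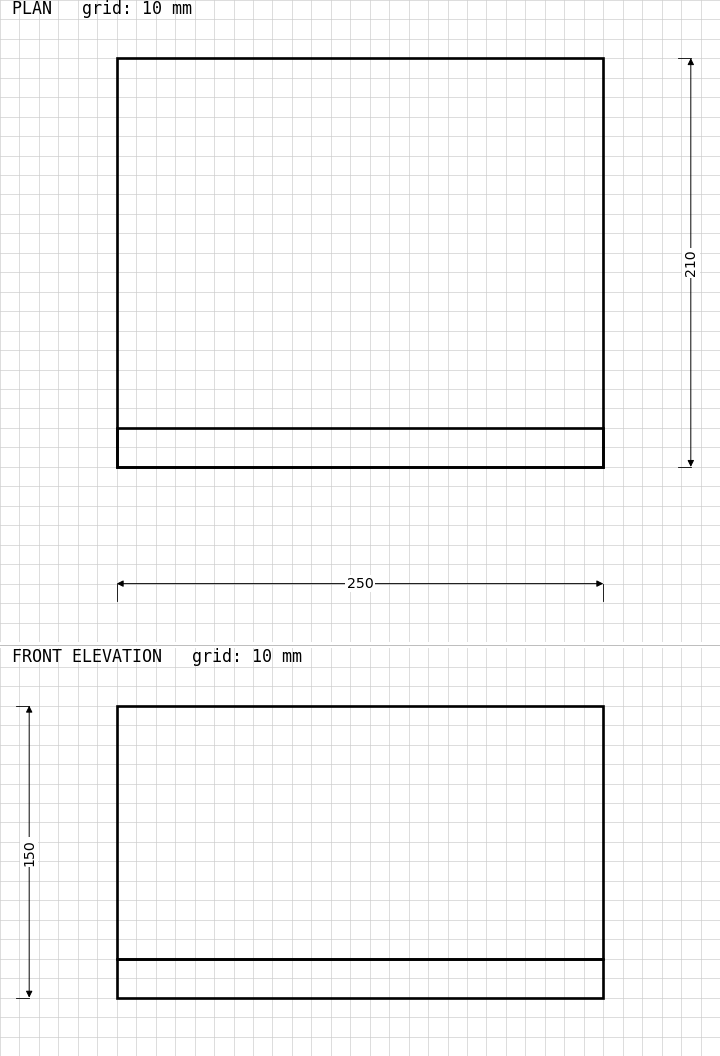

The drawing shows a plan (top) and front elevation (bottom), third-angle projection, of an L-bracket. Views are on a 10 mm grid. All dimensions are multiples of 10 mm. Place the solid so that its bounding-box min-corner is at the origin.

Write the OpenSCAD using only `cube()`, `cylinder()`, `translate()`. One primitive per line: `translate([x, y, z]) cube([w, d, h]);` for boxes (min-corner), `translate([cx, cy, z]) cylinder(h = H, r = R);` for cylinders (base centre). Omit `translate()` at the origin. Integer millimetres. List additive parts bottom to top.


cube([250, 210, 20]);
translate([0, 0, 20]) cube([250, 20, 130]);


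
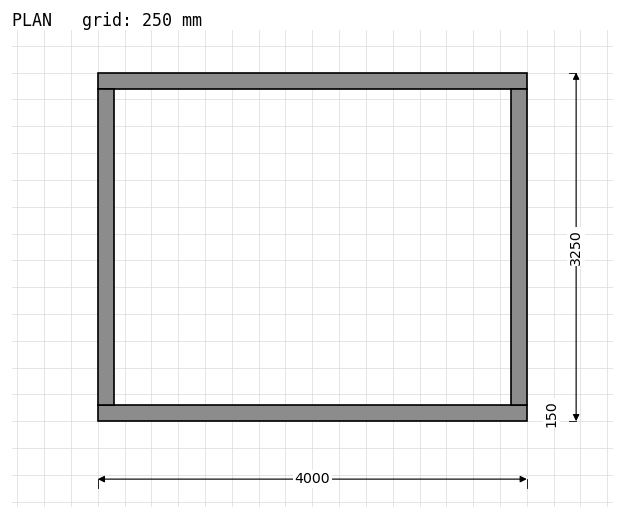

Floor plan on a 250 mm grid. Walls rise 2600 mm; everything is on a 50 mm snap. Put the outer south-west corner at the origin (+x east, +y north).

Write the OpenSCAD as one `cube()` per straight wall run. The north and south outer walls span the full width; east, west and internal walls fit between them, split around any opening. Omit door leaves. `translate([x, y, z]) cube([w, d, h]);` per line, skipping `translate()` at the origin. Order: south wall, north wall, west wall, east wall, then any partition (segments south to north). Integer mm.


cube([4000, 150, 2600]);
translate([0, 3100, 0]) cube([4000, 150, 2600]);
translate([0, 150, 0]) cube([150, 2950, 2600]);
translate([3850, 150, 0]) cube([150, 2950, 2600]);


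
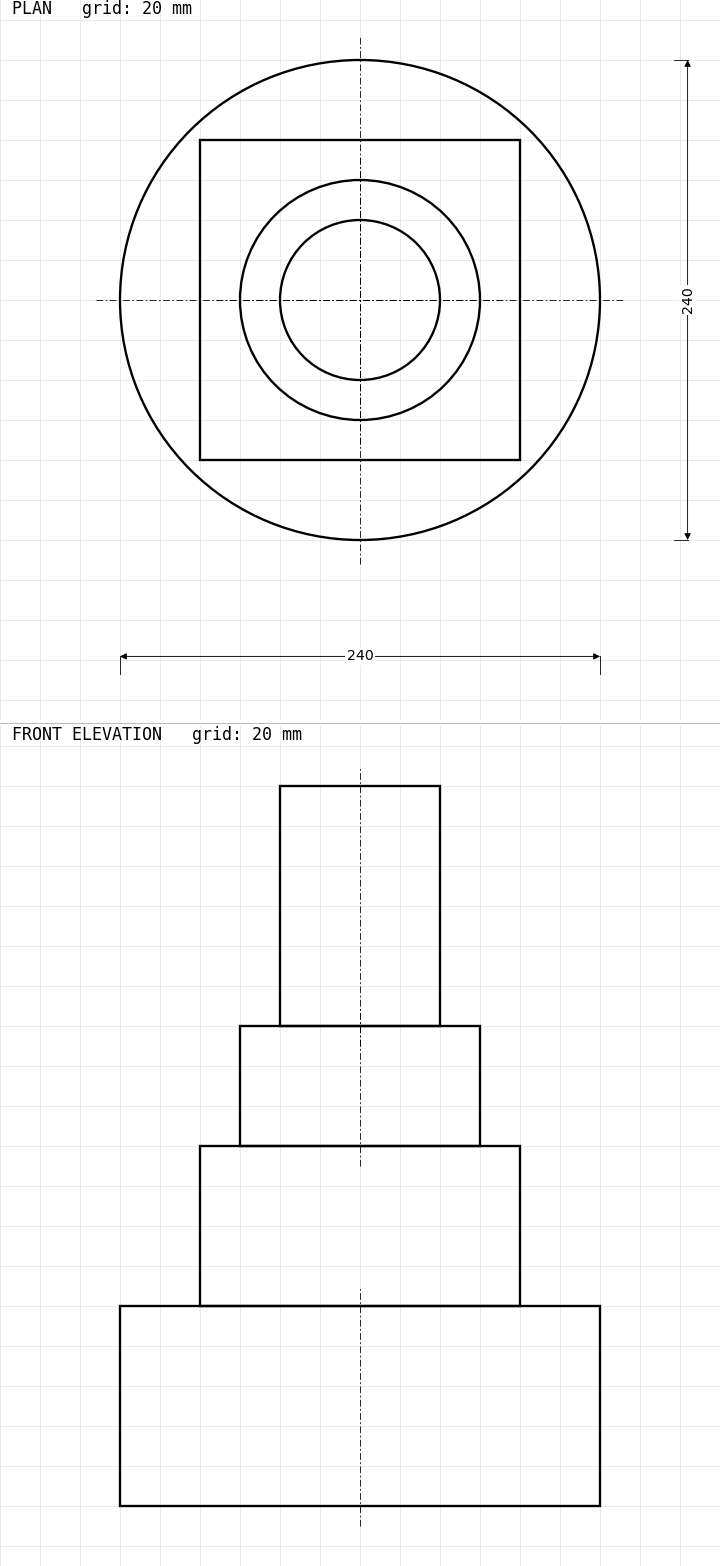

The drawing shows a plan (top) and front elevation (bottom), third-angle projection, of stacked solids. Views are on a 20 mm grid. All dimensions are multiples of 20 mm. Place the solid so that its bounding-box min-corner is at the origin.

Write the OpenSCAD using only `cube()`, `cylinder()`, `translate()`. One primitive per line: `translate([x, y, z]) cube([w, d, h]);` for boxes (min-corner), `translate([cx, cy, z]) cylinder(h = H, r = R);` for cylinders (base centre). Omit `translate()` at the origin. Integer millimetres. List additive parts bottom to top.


translate([120, 120, 0]) cylinder(h = 100, r = 120);
translate([40, 40, 100]) cube([160, 160, 80]);
translate([120, 120, 180]) cylinder(h = 60, r = 60);
translate([120, 120, 240]) cylinder(h = 120, r = 40);
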